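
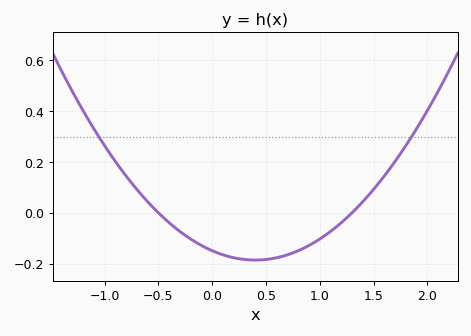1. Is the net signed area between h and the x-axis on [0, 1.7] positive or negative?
negative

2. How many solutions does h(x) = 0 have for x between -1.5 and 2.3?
2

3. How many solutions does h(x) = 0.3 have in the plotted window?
2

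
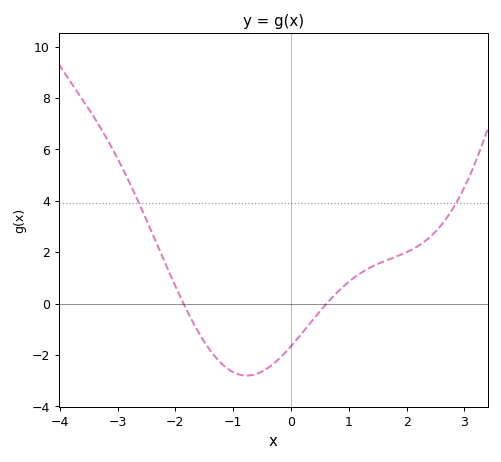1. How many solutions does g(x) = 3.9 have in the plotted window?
2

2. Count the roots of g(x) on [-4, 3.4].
2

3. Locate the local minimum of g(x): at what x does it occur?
-0.8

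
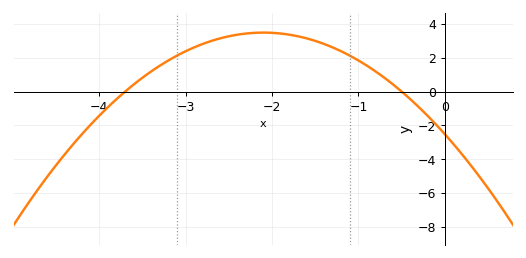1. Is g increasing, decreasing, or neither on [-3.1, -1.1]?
neither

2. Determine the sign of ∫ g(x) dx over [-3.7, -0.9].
positive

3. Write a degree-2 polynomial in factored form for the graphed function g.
y = -1.36(x + 3.7)(x + 0.5)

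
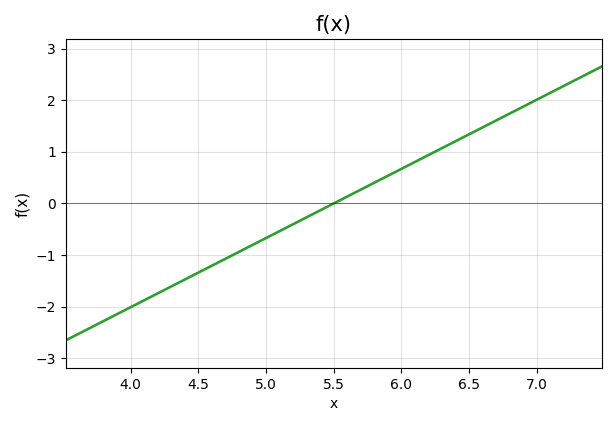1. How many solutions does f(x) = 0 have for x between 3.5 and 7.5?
1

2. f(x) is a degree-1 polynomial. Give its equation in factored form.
y = 1.34(x - 5.5)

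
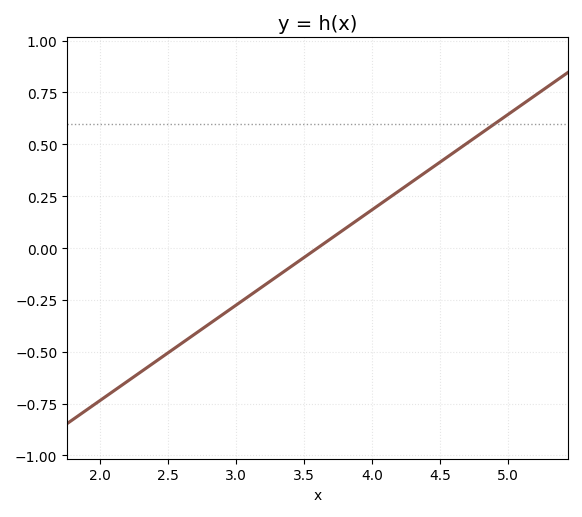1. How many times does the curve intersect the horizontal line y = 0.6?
1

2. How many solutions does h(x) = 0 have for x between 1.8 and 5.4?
1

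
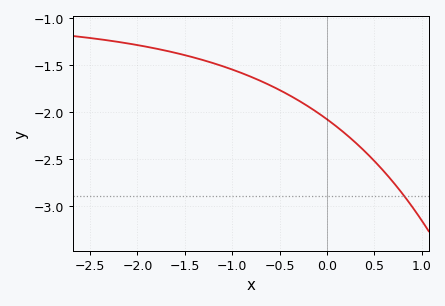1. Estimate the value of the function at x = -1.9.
-1.3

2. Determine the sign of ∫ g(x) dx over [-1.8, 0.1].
negative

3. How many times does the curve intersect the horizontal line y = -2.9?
1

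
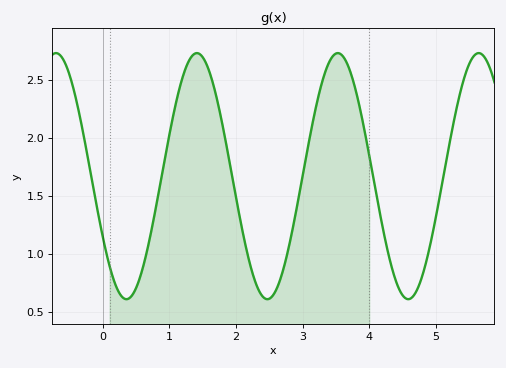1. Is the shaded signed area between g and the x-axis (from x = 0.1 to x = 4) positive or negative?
positive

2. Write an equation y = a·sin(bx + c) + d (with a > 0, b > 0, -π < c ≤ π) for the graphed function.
y = 1.06sin(3x - 2.6) + 1.67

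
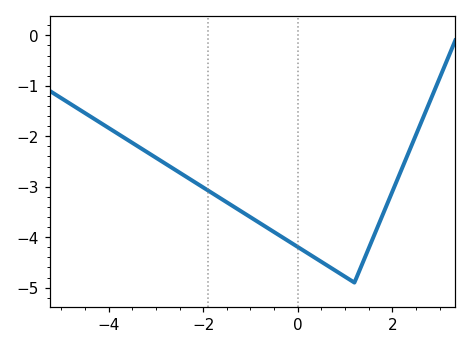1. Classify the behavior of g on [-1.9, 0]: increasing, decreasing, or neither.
decreasing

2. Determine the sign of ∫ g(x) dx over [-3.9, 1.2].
negative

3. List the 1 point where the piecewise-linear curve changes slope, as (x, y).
(1.2, -4.9)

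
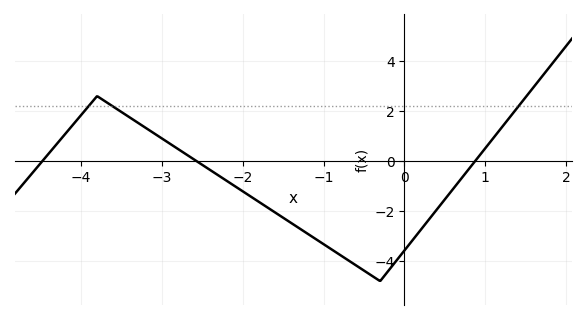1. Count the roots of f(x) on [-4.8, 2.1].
3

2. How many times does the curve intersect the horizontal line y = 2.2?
3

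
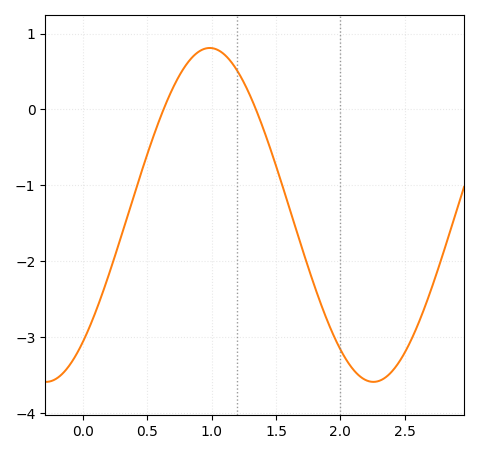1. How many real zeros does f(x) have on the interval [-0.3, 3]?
2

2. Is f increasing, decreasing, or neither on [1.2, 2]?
decreasing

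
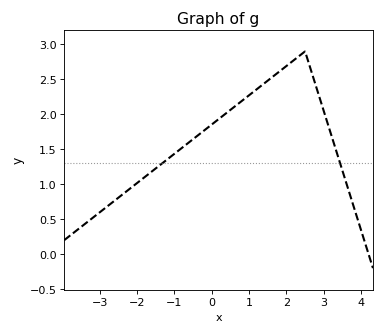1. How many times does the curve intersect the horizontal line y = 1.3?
2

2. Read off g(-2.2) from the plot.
0.95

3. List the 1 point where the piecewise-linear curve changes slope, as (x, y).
(2.5, 2.9)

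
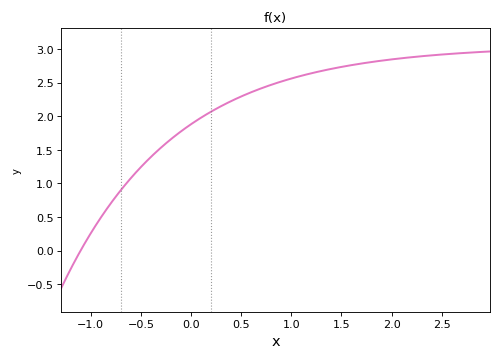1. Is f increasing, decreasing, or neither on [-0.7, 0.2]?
increasing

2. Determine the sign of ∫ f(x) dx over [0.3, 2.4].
positive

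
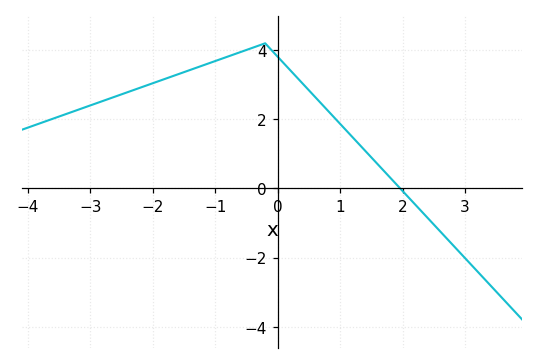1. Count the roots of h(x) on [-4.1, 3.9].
1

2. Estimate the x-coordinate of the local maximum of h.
-0.201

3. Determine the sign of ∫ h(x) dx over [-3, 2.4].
positive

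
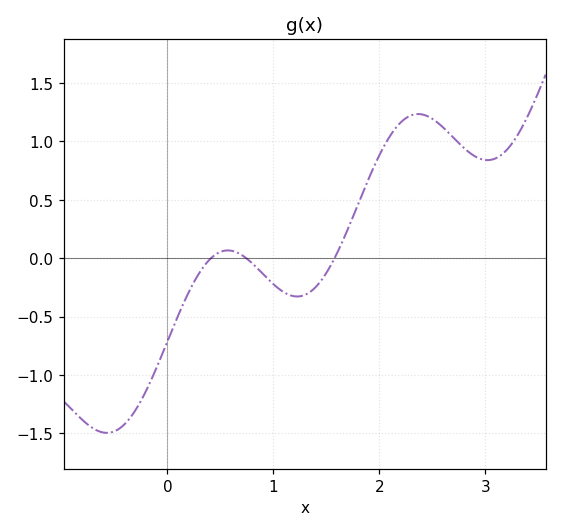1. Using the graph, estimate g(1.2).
-0.327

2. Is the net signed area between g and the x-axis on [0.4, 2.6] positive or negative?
positive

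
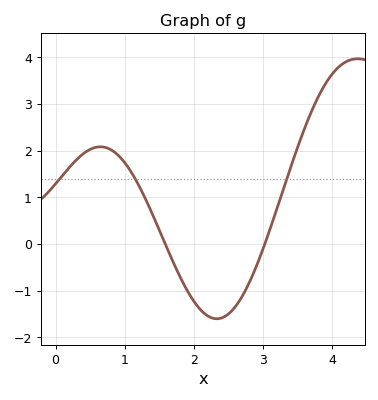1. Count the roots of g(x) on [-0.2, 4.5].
2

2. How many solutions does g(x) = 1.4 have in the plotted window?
3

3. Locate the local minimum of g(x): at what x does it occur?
2.3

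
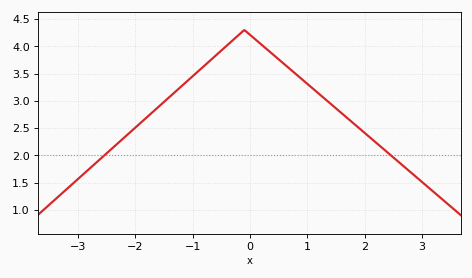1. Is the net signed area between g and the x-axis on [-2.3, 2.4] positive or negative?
positive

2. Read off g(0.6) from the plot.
3.67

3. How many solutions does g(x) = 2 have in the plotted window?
2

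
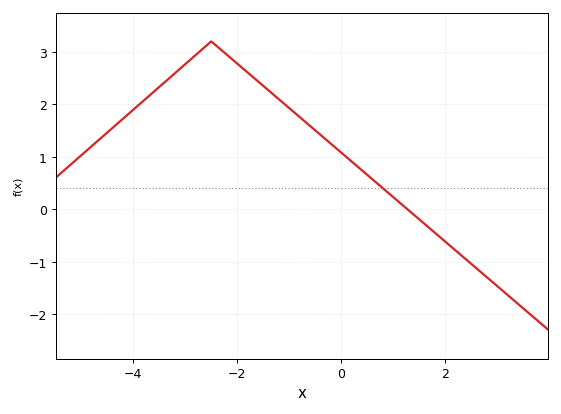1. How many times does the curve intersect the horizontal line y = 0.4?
1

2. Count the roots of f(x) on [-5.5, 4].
1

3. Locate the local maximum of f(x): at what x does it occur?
-2.4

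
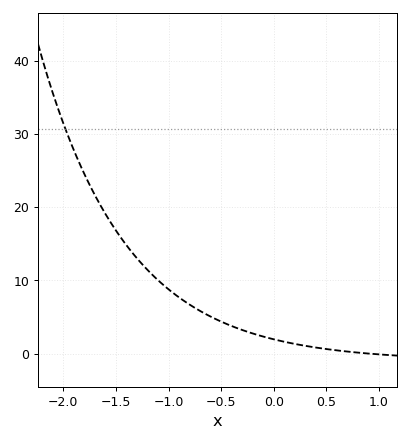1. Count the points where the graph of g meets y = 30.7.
1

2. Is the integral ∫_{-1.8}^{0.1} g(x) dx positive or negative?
positive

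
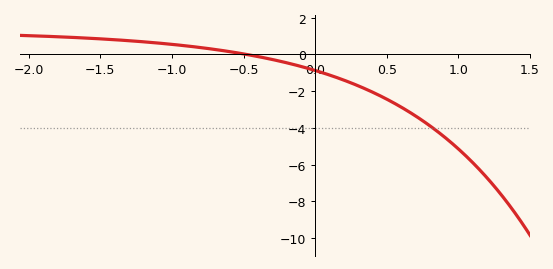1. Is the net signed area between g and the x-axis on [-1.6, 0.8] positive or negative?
negative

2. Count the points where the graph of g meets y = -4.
1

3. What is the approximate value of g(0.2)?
-1.4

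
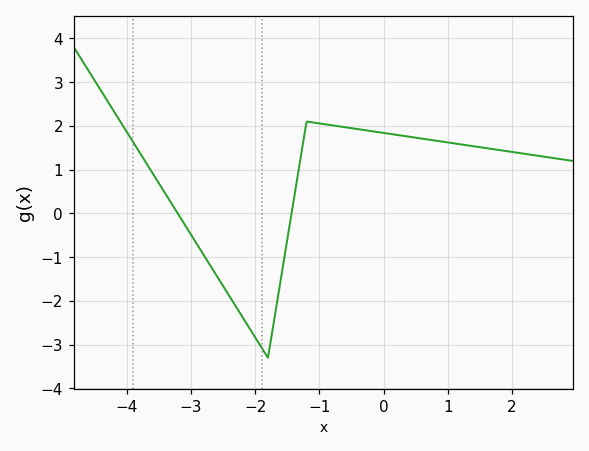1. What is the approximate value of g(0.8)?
1.67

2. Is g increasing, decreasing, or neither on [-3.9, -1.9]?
decreasing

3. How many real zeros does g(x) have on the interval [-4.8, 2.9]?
2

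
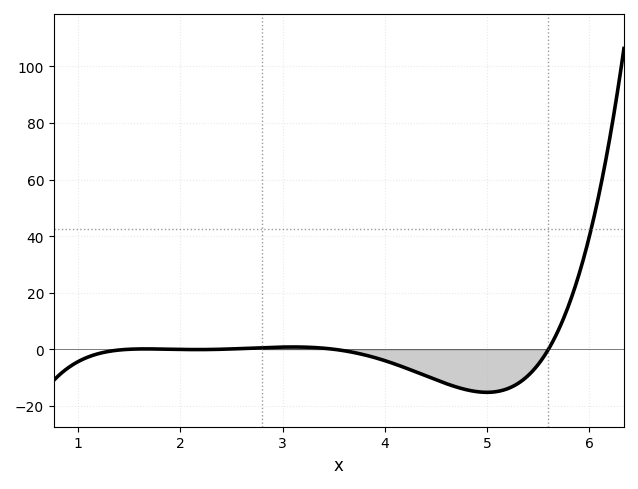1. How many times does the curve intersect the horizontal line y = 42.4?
1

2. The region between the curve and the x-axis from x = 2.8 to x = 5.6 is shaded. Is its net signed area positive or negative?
negative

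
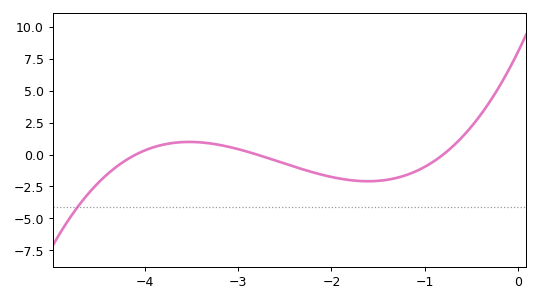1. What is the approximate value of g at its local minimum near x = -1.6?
-2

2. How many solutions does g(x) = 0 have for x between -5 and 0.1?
3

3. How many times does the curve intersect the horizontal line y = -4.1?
1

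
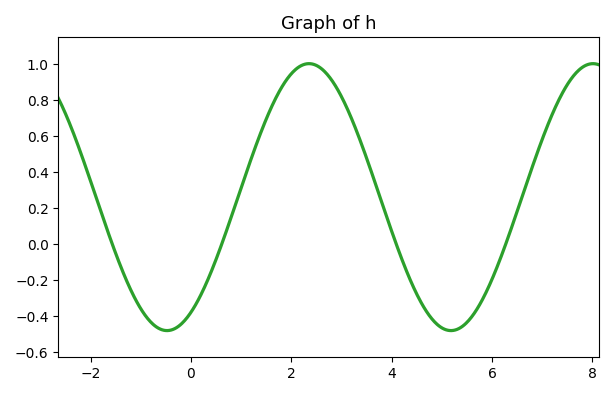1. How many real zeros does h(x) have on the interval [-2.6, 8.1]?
4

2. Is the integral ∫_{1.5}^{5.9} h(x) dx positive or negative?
positive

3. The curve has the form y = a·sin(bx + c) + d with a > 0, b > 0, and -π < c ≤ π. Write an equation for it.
y = 0.74sin(1.11x - 1.04) + 0.26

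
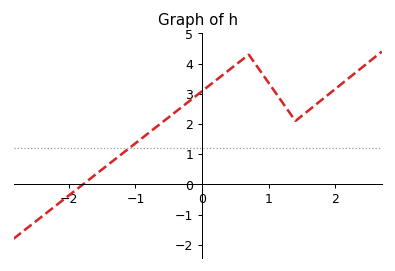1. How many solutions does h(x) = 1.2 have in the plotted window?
1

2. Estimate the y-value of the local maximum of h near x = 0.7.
4.3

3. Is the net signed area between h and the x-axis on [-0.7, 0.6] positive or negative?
positive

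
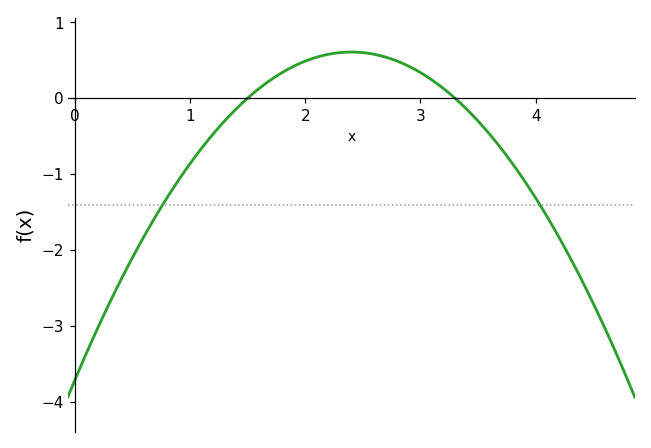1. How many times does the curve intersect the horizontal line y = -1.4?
2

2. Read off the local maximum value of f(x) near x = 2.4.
0.607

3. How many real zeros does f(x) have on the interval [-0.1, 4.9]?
2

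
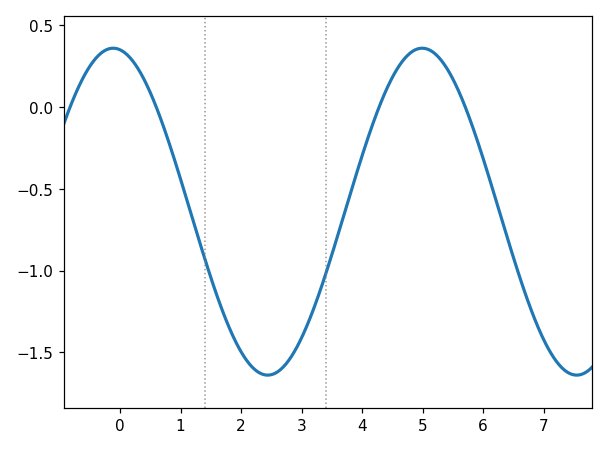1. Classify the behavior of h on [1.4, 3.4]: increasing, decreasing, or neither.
neither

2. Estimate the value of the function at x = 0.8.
-0.209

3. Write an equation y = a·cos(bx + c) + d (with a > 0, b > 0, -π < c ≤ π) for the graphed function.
y = 1cos(1.23x + 0.142) - 0.64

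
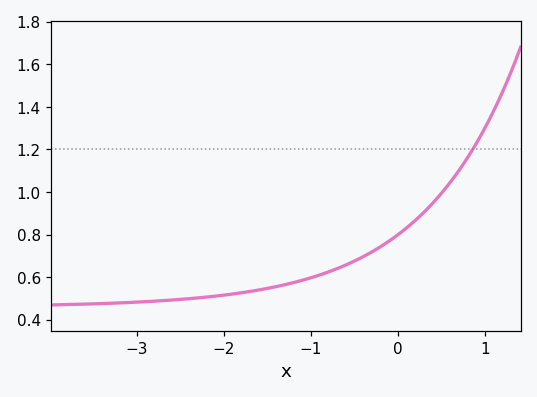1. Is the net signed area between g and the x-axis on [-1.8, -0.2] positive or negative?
positive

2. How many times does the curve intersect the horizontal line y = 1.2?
1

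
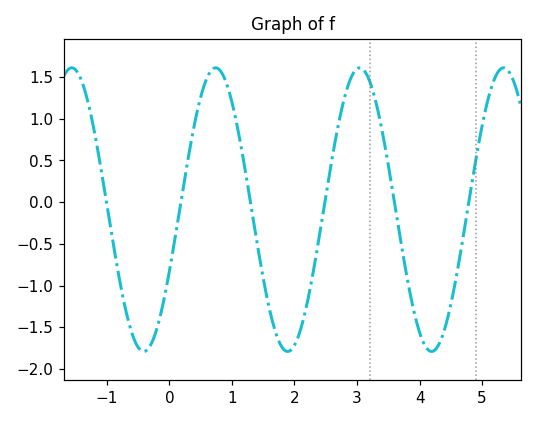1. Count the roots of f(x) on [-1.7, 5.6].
6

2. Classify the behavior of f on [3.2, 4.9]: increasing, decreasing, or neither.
neither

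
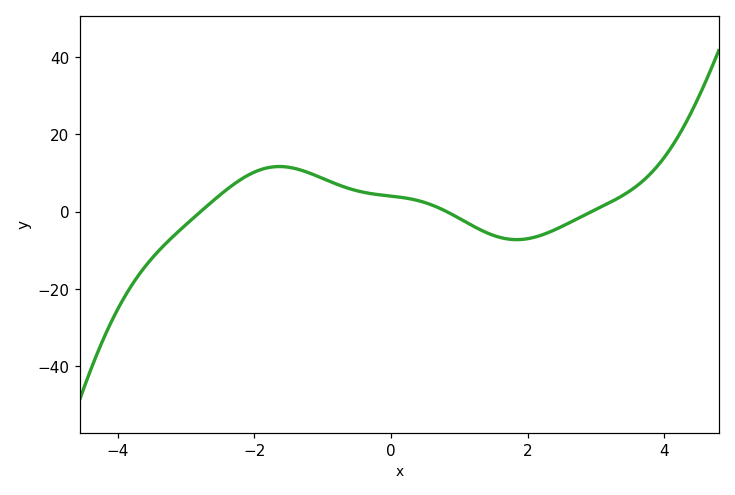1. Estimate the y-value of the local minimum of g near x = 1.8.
-8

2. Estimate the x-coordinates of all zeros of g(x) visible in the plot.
-2.8, 0.8, 3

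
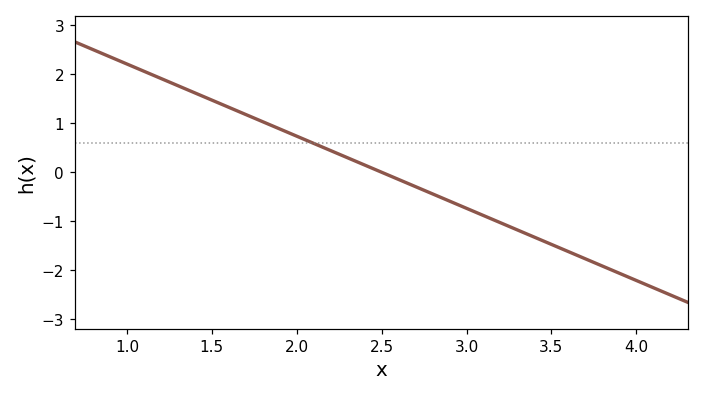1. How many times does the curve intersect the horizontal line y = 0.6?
1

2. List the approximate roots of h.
2.5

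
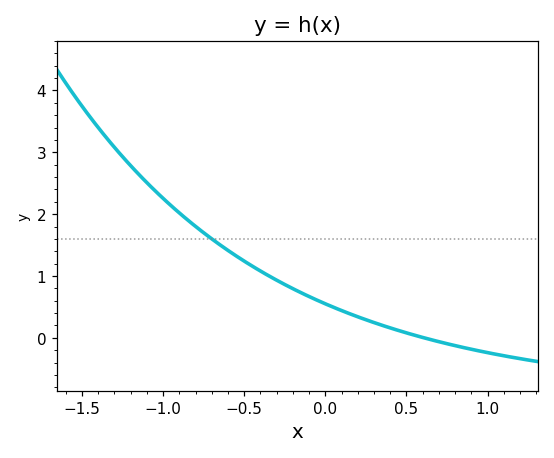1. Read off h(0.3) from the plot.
0.2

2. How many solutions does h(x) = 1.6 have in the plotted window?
1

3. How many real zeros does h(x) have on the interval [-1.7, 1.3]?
1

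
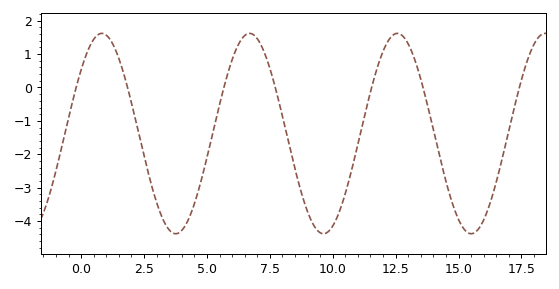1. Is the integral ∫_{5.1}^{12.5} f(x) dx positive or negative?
negative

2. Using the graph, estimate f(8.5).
-2.44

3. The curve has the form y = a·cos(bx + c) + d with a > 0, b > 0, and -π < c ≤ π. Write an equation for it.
y = 3cos(1.07x - 0.88) - 1.38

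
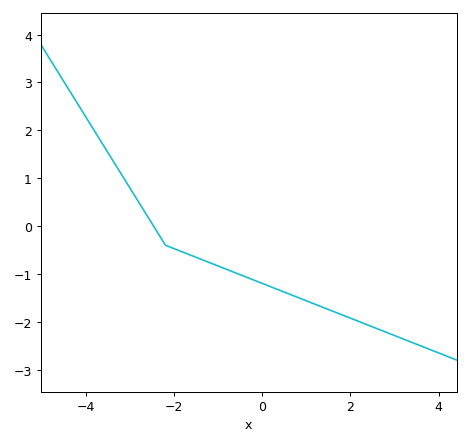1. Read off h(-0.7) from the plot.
-0.944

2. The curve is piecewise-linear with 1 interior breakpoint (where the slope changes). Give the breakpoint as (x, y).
(-2.2, -0.4)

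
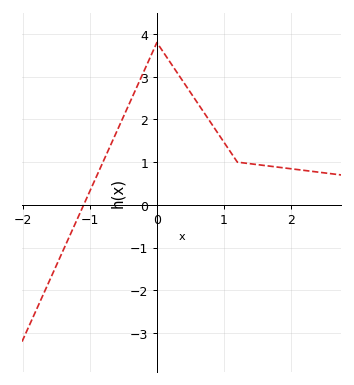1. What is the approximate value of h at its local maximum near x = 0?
3.8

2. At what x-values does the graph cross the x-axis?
-1.1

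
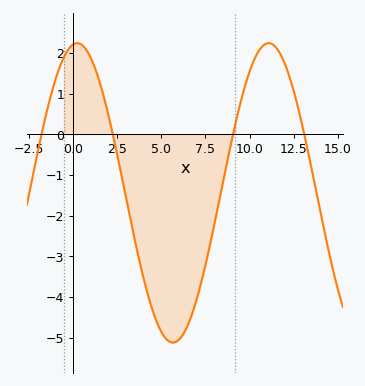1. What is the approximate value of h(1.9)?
0.7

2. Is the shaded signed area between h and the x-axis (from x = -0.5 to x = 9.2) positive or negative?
negative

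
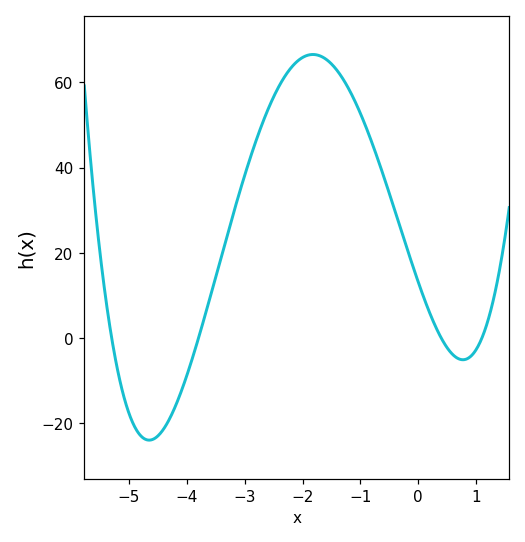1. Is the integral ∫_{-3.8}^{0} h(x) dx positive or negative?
positive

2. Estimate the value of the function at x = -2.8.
46.5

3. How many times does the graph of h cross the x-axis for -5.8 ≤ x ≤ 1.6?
4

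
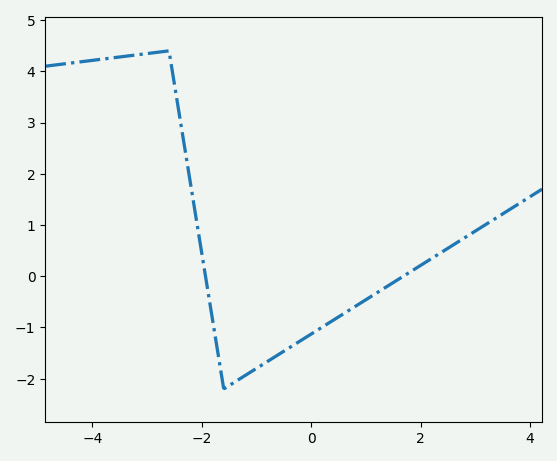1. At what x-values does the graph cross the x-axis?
-2, 1.6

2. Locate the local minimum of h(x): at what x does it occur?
-1.6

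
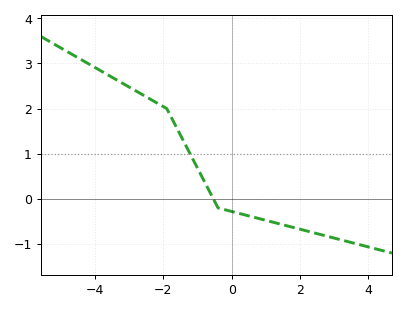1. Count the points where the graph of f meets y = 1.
1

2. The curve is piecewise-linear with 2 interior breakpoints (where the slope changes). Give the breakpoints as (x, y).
(-1.9, 2); (-0.4, -0.2)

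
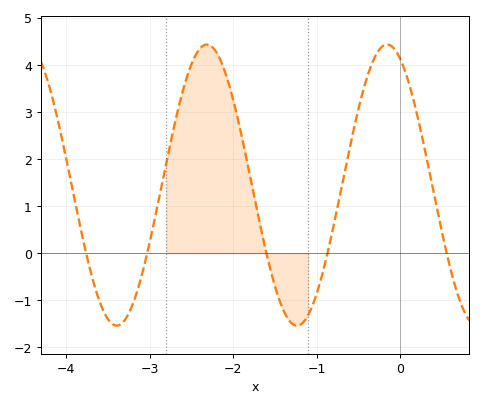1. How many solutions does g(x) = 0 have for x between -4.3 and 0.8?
5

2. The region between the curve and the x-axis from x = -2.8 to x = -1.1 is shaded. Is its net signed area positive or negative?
positive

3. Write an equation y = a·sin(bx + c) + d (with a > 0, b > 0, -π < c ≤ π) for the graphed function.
y = 2.99sin(2.9x + 2) + 1.45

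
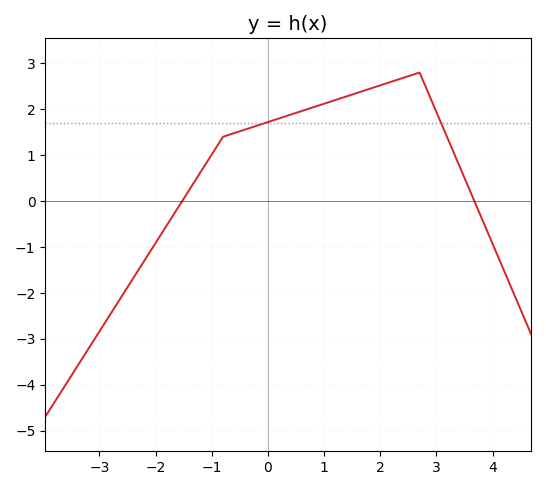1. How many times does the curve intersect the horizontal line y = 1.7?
2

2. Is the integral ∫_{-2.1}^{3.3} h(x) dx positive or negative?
positive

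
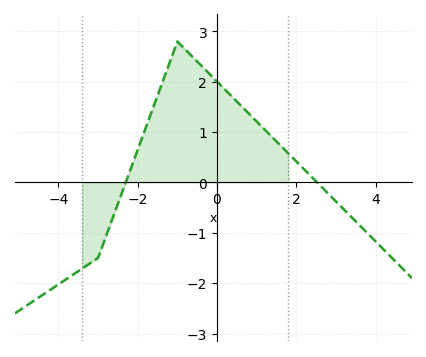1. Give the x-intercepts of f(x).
-2.3, 2.53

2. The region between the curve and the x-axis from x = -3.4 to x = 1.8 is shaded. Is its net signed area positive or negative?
positive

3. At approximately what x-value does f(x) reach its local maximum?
-0.999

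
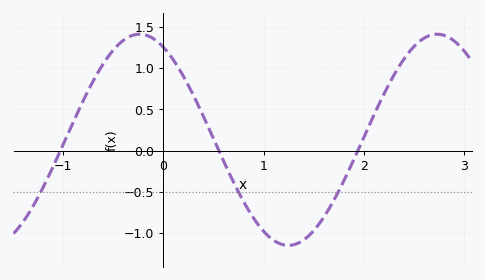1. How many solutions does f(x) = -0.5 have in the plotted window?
3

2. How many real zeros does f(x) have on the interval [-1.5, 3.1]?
3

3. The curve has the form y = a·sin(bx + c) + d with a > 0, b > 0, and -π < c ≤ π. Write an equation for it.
y = 1.28sin(2.1x + 2.1) + 0.13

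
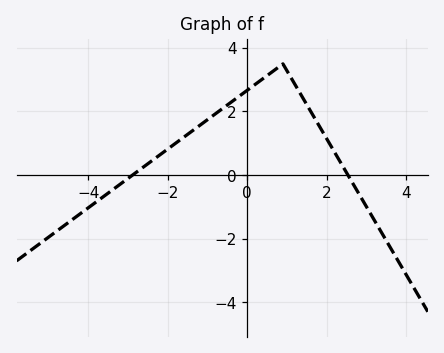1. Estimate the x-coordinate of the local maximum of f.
0.898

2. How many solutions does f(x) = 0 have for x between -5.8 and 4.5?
2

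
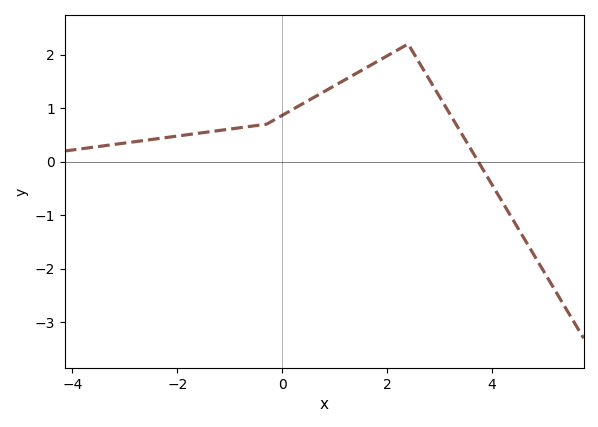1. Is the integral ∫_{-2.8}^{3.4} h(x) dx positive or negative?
positive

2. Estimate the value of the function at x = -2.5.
0.414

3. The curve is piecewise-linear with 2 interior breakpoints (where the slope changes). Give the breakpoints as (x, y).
(-0.3, 0.7); (2.4, 2.2)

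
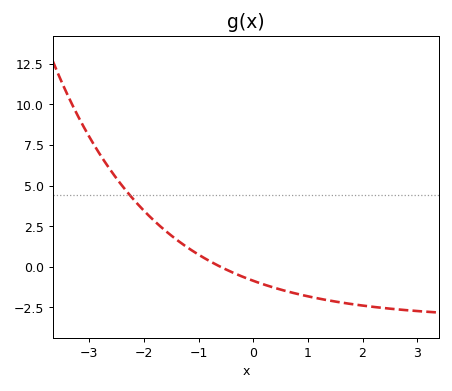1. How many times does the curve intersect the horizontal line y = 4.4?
1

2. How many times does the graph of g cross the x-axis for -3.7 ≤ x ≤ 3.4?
1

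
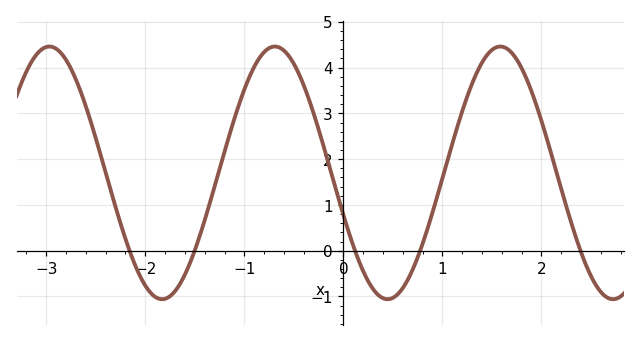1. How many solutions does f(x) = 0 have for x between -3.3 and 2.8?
5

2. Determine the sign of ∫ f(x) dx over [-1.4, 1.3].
positive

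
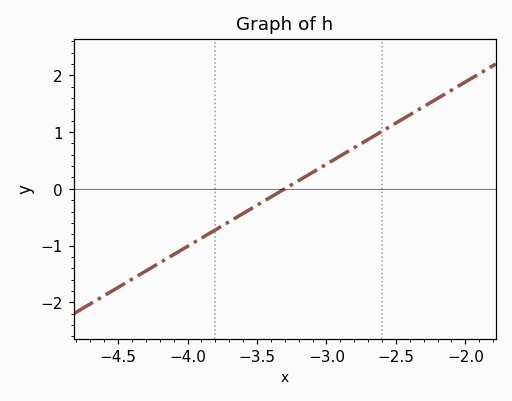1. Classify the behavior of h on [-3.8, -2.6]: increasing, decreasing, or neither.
increasing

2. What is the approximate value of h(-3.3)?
0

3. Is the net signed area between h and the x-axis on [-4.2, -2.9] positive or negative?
negative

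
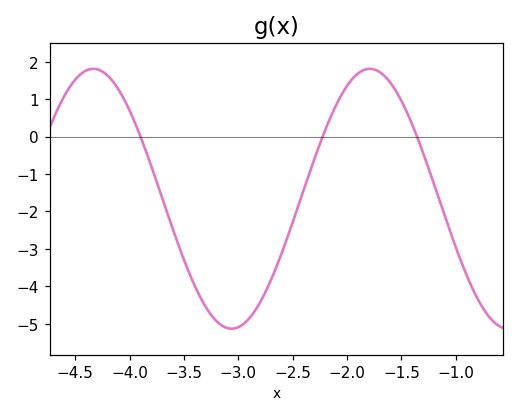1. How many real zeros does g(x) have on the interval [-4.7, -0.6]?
3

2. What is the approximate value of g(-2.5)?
-2.3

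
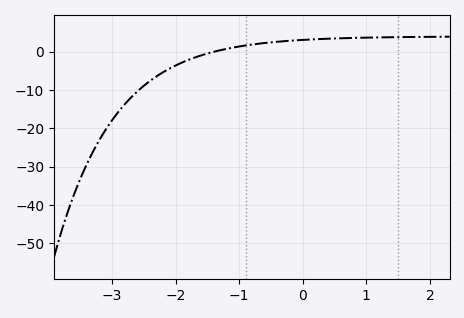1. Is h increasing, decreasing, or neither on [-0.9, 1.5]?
increasing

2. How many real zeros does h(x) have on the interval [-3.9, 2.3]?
1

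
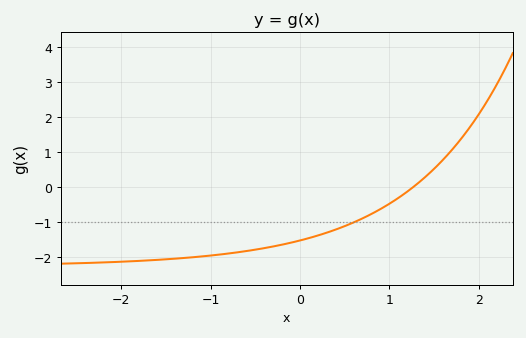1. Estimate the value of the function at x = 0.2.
-1.39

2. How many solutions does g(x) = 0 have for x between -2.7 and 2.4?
1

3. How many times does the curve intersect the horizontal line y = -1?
1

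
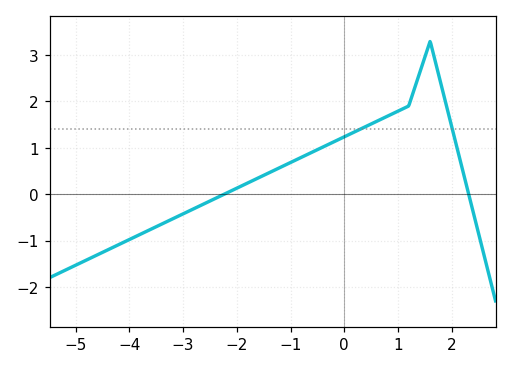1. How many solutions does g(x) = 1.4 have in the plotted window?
2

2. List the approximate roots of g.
-2.2, 2.4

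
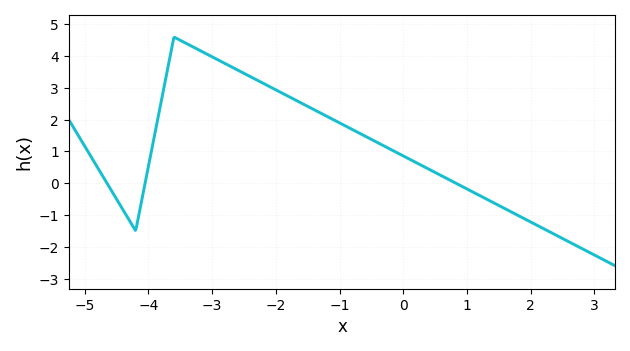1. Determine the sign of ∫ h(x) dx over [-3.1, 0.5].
positive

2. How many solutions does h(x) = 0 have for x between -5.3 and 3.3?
3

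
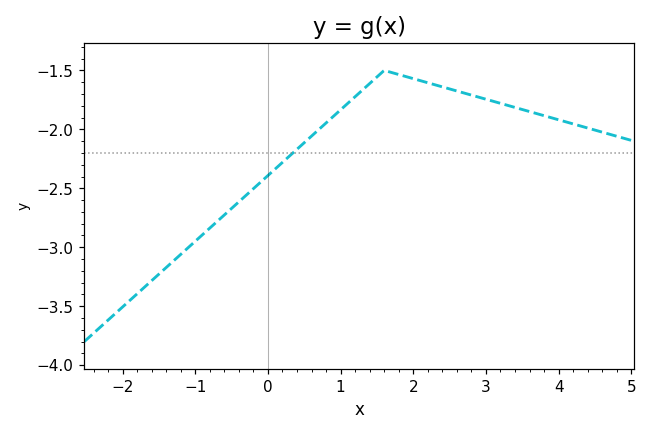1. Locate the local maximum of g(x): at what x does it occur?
1.6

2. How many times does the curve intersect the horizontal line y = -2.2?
1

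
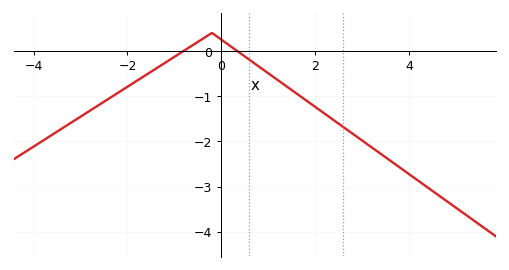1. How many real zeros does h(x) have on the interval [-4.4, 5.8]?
2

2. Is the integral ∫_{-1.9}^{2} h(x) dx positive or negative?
negative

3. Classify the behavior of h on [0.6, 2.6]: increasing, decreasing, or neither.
decreasing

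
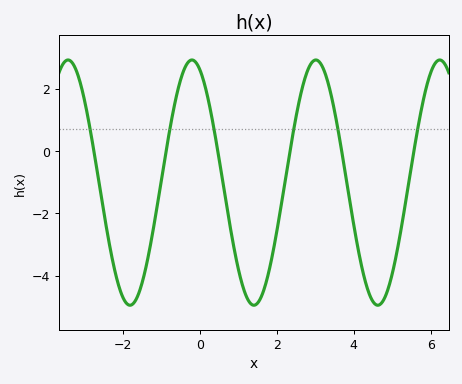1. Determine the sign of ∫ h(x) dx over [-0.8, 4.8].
negative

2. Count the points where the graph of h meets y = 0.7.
6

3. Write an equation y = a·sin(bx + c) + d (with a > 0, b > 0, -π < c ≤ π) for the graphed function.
y = 3.94sin(1.9x + 2) - 1.01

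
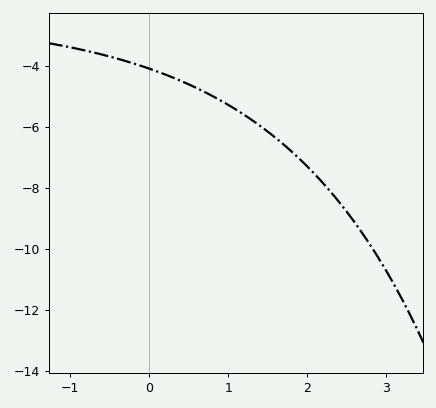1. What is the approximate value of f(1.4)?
-5.97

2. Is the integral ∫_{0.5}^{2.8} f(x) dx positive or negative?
negative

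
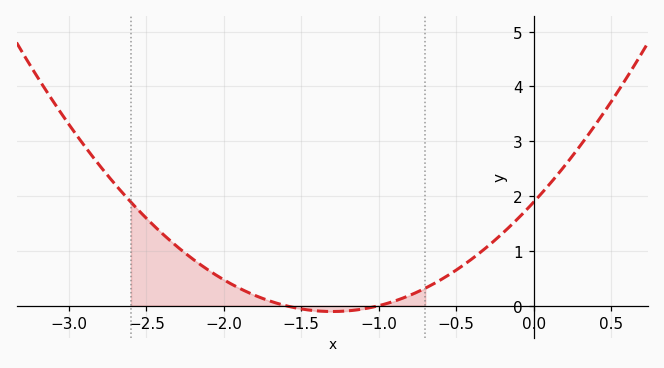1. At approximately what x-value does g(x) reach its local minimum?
-1.3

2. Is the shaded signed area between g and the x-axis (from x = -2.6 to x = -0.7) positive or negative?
positive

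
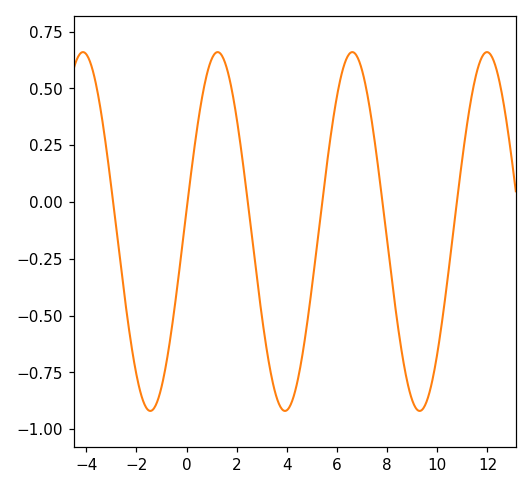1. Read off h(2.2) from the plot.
0.22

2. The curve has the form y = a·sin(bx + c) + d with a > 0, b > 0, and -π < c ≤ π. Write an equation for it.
y = 0.79sin(1.2x + 0.12) - 0.13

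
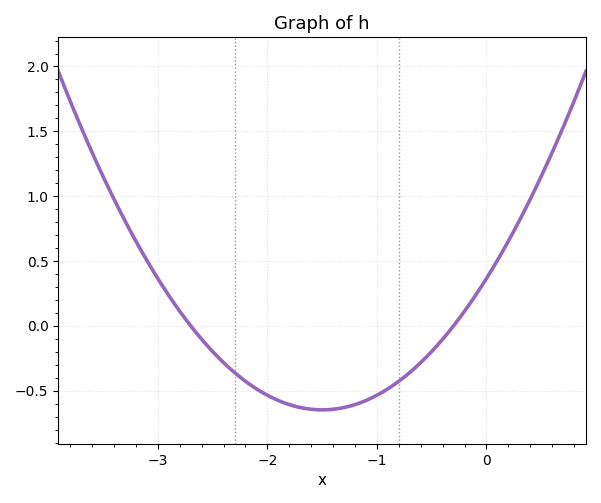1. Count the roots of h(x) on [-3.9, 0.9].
2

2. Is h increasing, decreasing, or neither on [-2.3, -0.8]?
neither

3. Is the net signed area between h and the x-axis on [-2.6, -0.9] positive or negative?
negative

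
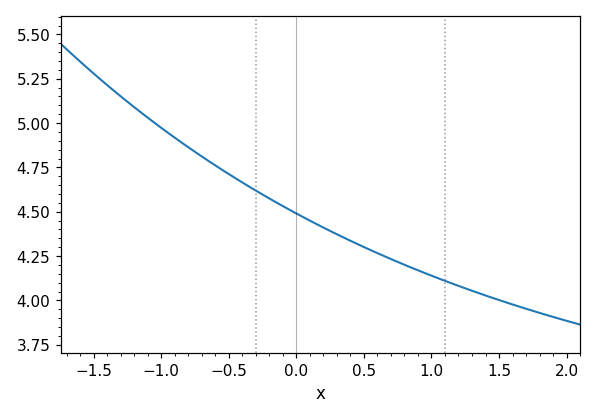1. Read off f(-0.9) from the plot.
4.92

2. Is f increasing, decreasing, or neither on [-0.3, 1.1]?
decreasing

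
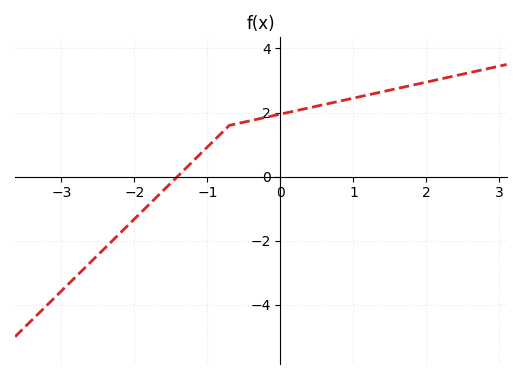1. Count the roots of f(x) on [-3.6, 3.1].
1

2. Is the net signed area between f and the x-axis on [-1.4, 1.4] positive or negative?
positive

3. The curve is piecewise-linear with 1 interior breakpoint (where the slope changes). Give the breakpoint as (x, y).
(-0.7, 1.6)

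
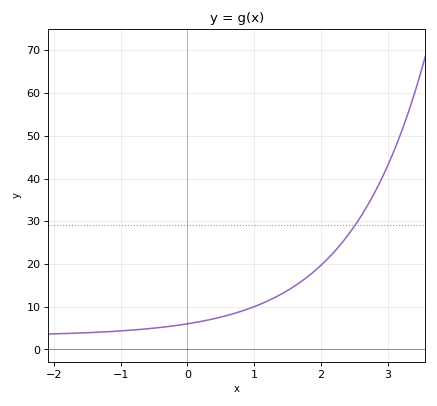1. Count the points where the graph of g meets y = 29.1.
1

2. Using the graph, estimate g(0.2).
7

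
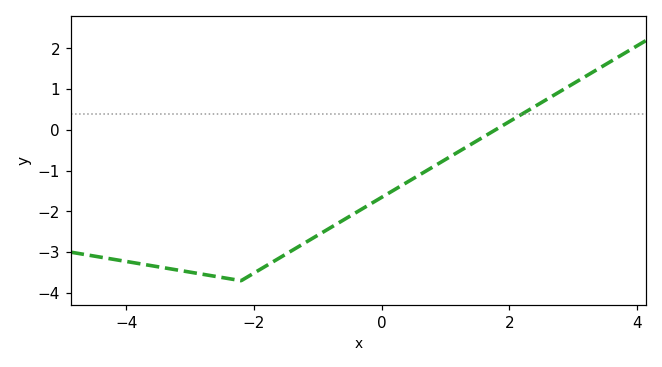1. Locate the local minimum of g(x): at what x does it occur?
-2.2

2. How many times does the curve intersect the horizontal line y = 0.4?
1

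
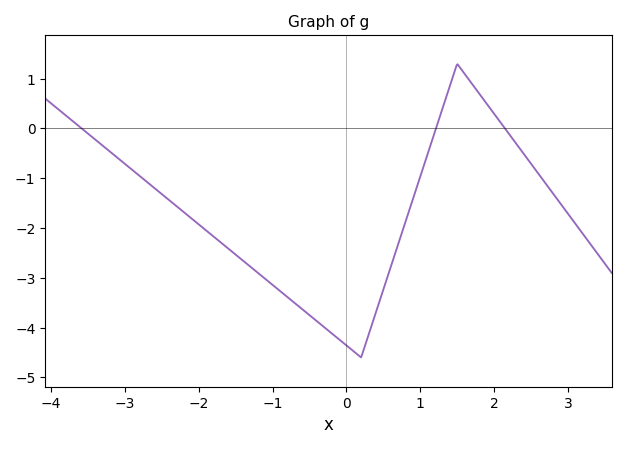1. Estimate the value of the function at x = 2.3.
-0.3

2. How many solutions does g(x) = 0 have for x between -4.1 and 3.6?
3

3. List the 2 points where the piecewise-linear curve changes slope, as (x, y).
(0.2, -4.6); (1.5, 1.3)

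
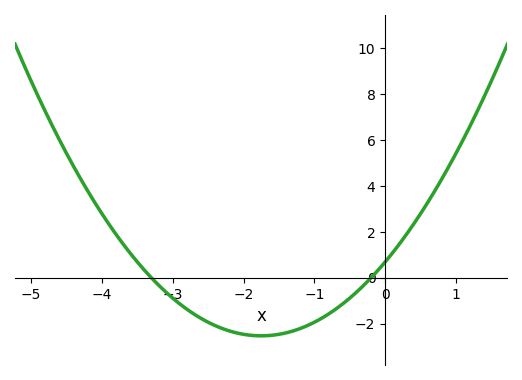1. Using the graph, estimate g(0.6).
3.28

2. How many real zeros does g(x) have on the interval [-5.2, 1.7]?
2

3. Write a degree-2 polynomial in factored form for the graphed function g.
y = 1.05(x + 3.3)(x + 0.2)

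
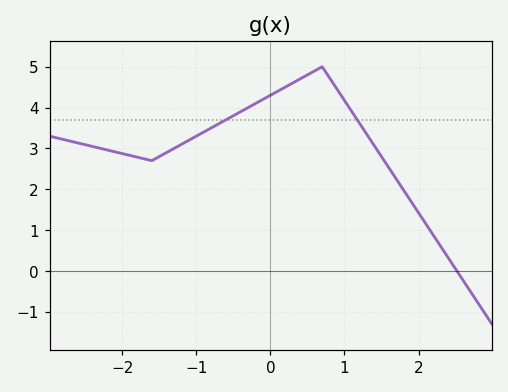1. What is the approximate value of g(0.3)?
4.6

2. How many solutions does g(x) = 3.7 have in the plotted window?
2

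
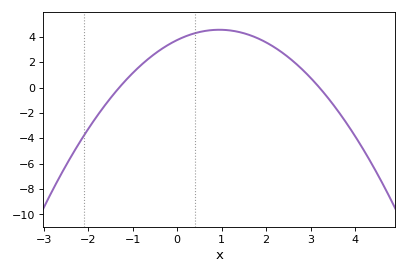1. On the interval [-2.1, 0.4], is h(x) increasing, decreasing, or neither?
increasing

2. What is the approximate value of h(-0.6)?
2.39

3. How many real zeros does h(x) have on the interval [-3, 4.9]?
2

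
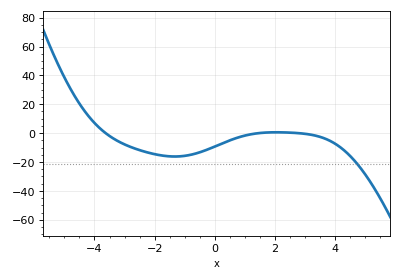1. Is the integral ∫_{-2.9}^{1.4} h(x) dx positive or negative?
negative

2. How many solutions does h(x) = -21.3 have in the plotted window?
1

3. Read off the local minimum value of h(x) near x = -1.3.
-16.2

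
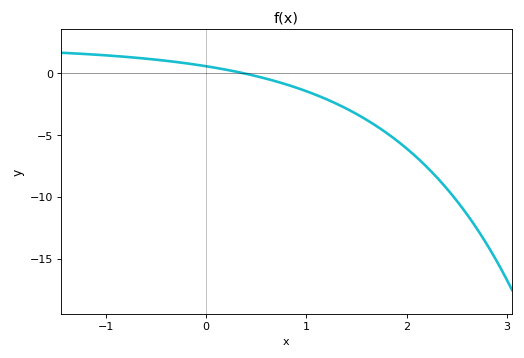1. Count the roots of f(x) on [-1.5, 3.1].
1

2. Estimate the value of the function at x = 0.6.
-0.457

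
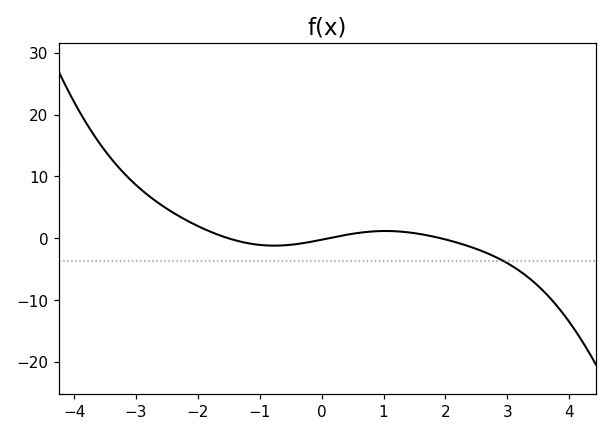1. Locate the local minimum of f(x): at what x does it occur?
-0.768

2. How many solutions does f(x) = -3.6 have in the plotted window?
1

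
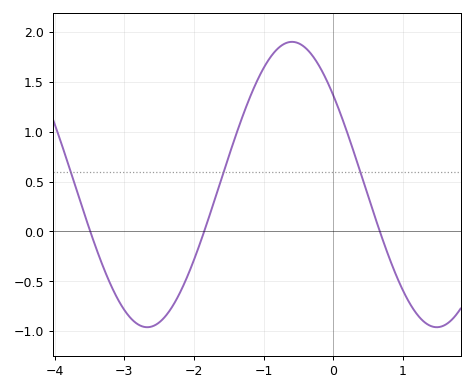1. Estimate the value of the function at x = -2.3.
-0.75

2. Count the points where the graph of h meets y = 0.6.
3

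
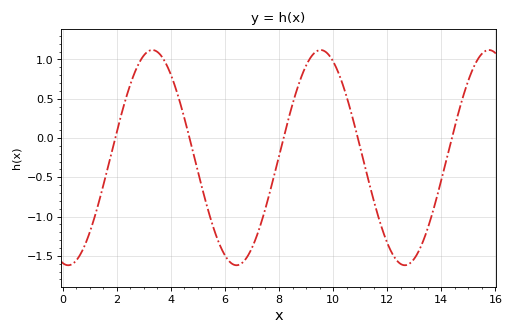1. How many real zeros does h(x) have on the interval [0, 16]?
5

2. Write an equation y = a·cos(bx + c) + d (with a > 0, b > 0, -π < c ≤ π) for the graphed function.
y = 1.37cos(1.01x + 2.93) - 0.25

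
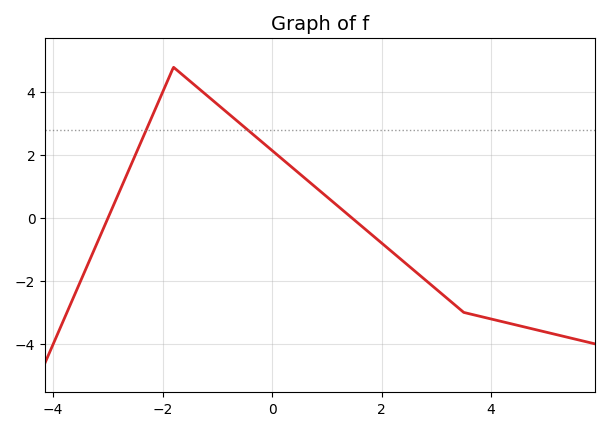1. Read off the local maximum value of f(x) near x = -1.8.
4.8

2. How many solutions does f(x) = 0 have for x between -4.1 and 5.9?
2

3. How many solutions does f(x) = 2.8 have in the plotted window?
2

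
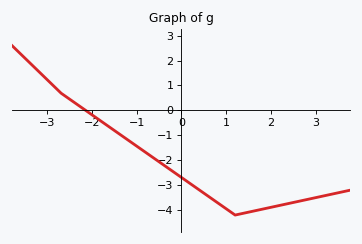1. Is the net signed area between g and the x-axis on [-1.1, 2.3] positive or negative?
negative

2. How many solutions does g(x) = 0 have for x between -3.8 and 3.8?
1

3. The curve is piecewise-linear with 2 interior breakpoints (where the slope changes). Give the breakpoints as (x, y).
(-2.7, 0.7); (1.2, -4.2)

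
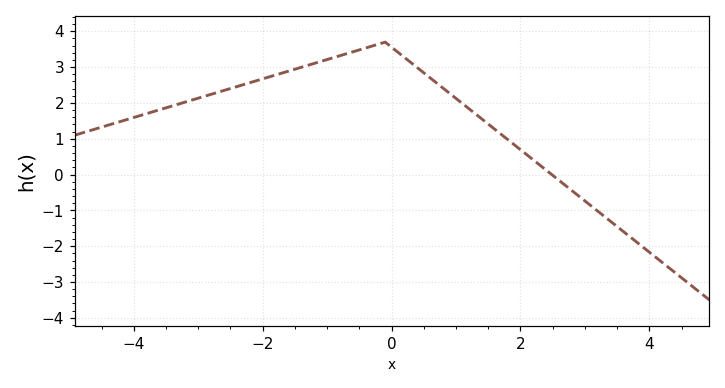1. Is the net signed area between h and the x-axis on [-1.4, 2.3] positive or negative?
positive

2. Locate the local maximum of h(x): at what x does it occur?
0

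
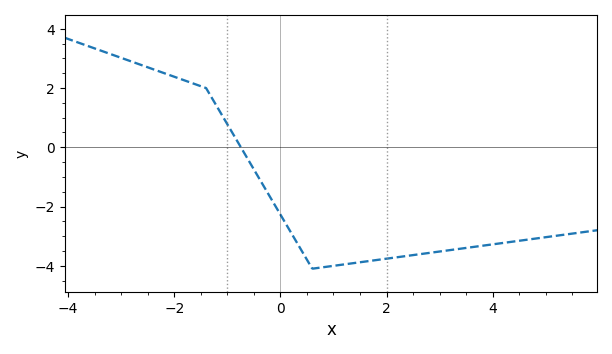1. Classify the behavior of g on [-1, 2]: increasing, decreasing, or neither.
neither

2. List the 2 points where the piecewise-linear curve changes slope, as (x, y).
(-1.4, 2); (0.6, -4.1)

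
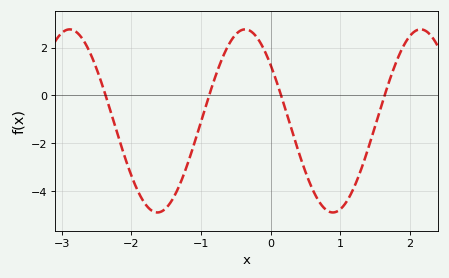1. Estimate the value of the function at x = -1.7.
-4.8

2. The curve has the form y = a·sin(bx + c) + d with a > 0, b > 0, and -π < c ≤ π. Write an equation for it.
y = 3.83sin(2.5x + 2.5) - 1.07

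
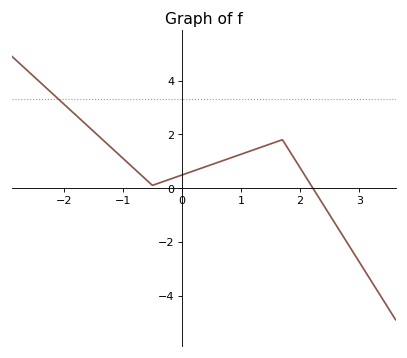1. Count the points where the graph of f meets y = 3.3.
1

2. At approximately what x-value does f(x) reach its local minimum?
-0.5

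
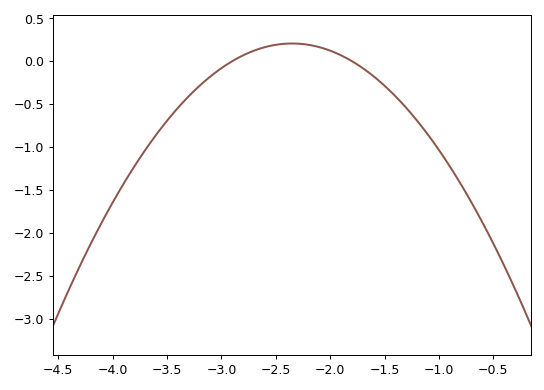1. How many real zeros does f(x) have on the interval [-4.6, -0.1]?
2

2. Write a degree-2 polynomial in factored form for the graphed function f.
y = -0.68(x + 2.9)(x + 1.8)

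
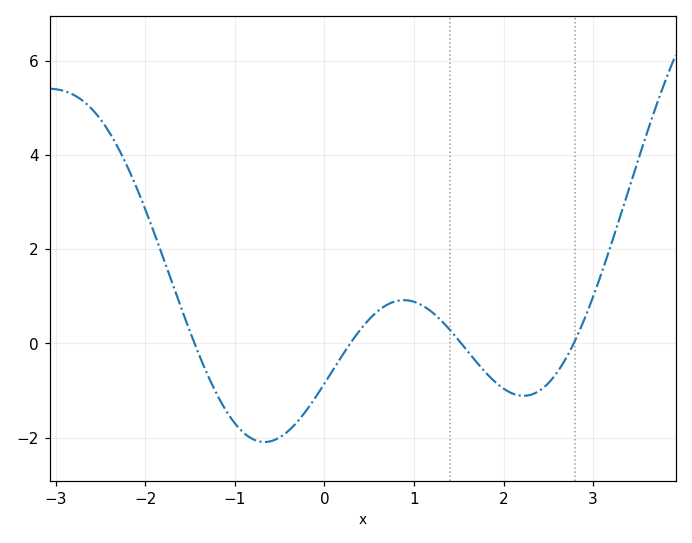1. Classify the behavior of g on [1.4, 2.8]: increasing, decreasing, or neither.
neither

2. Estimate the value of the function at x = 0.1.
-0.6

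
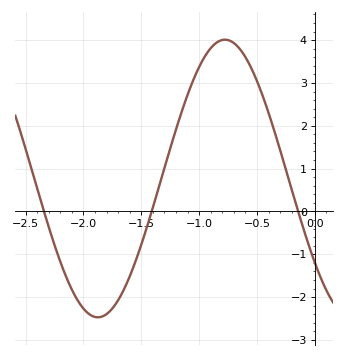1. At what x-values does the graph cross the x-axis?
-2.34, -1.41, -0.144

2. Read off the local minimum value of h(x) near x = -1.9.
-2.47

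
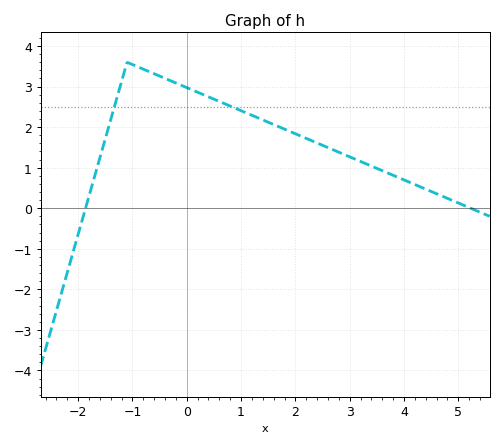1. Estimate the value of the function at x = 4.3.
0.5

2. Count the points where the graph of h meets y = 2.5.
2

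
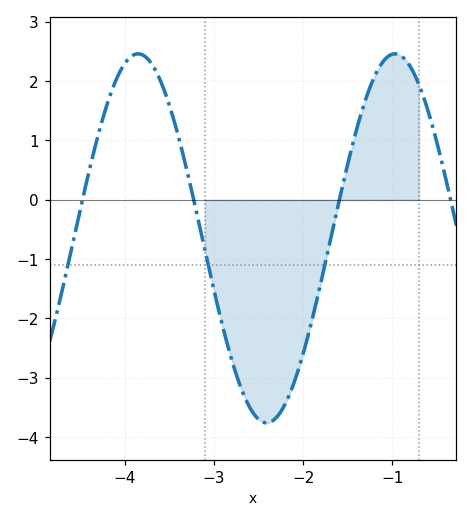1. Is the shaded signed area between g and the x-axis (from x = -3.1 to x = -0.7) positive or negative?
negative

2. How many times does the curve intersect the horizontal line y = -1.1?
3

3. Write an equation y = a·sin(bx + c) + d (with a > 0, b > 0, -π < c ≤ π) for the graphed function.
y = 3.11sin(2.18x - 2.6) - 0.65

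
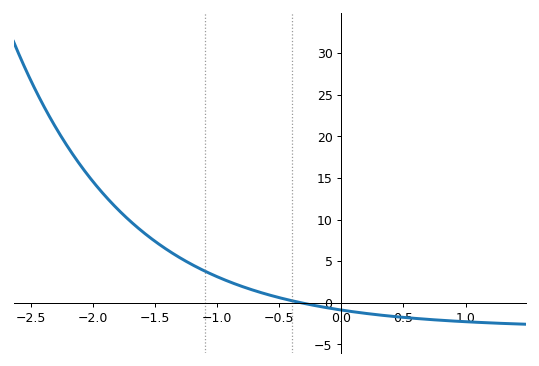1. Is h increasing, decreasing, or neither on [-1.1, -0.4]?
decreasing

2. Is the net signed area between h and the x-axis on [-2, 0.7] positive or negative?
positive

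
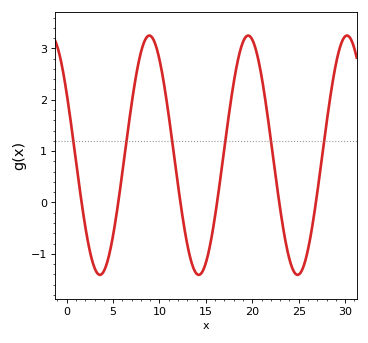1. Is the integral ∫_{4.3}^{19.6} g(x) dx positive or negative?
positive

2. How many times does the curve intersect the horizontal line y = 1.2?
6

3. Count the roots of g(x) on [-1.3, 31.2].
6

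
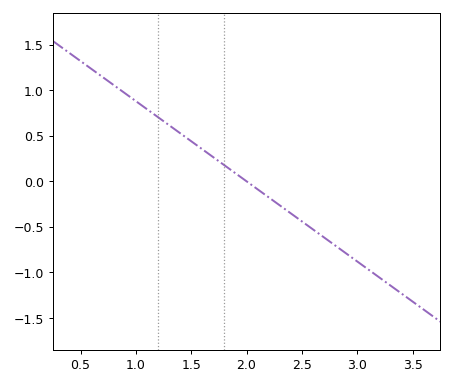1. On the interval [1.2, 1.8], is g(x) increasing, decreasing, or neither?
decreasing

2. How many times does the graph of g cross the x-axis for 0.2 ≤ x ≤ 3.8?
1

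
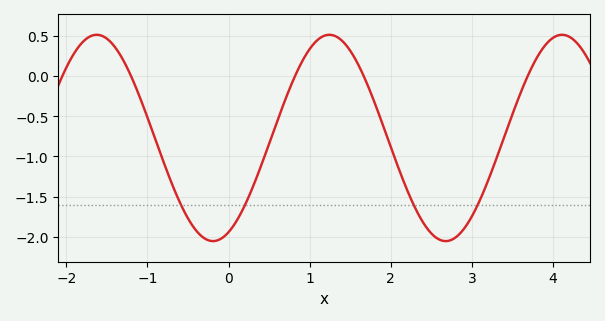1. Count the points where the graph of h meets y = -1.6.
4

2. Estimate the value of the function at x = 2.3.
-1.64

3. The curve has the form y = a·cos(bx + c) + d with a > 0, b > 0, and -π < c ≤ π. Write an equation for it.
y = 1.28cos(2.19x - 2.72) - 0.77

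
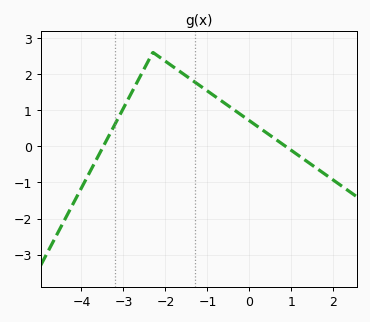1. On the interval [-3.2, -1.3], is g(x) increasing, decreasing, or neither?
neither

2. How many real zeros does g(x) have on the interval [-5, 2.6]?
2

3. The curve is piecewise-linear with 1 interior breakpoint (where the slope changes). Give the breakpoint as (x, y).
(-2.3, 2.6)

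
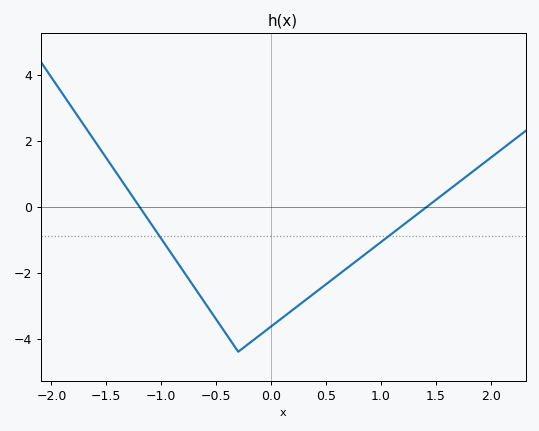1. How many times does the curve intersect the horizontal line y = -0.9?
2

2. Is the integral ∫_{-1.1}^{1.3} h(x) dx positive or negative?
negative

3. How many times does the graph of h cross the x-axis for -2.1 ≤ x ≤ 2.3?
2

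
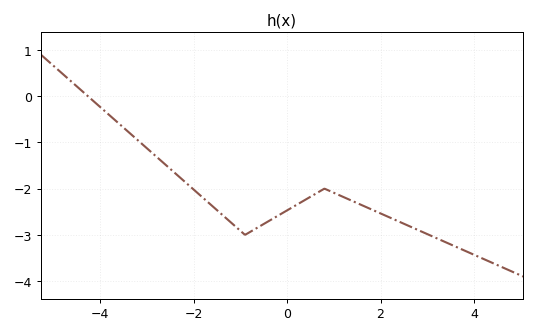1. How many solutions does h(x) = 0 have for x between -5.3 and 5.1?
1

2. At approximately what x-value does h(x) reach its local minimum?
-0.9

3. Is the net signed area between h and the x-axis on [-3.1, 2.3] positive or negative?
negative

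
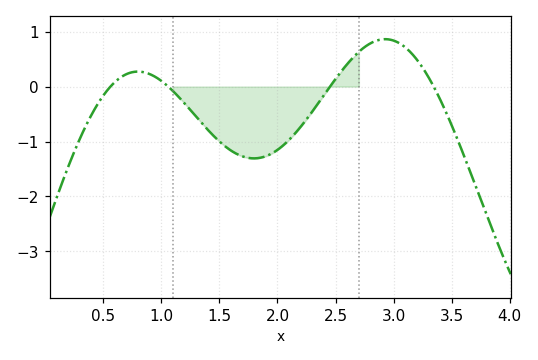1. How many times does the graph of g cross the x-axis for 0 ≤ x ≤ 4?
4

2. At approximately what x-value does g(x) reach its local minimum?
1.8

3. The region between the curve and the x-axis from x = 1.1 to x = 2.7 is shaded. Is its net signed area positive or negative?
negative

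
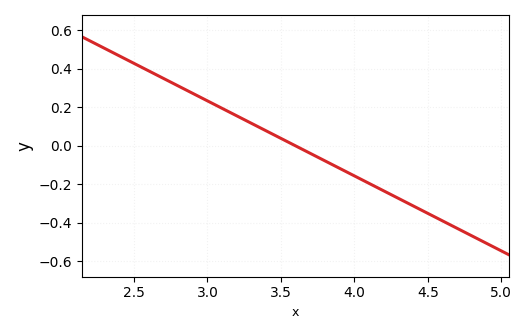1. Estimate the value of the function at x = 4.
-0.16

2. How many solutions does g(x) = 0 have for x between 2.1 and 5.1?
1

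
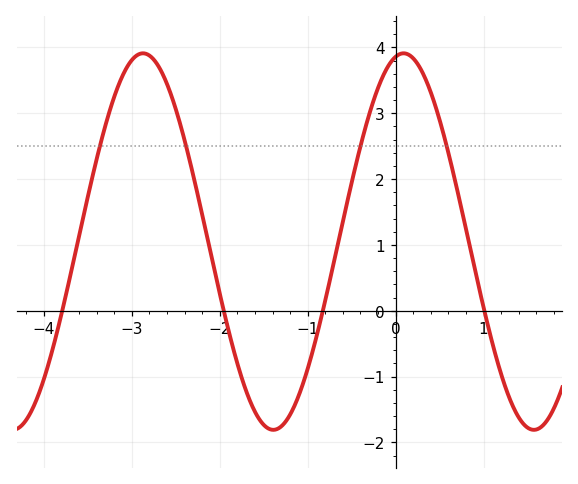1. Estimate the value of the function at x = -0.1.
3.7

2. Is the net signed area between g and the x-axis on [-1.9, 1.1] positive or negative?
positive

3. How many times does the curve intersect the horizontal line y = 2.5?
4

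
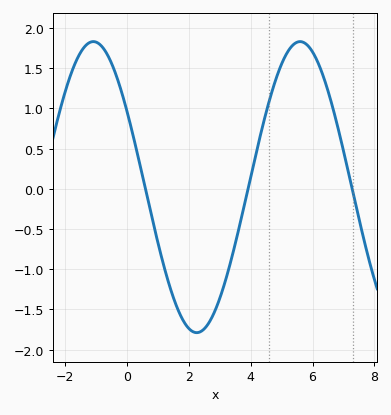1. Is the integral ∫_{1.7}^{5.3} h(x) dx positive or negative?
negative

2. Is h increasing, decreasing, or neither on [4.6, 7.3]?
neither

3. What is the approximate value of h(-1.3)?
1.79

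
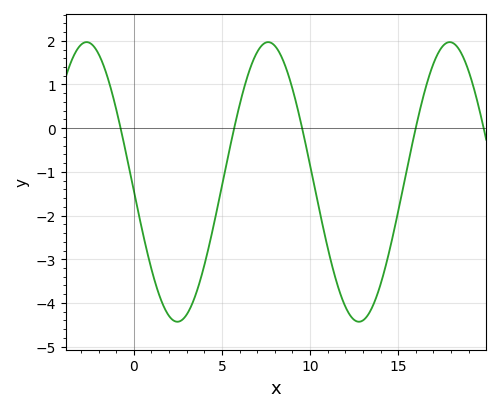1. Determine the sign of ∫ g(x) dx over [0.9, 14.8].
negative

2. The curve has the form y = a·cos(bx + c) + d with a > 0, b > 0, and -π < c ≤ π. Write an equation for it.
y = 3.2cos(0.61x + 1.6) - 1.23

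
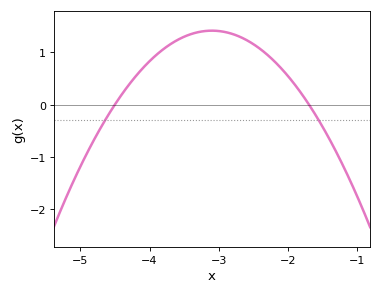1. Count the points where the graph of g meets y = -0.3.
2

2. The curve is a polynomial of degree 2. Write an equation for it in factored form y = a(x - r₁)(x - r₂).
y = -0.72(x + 4.5)(x + 1.7)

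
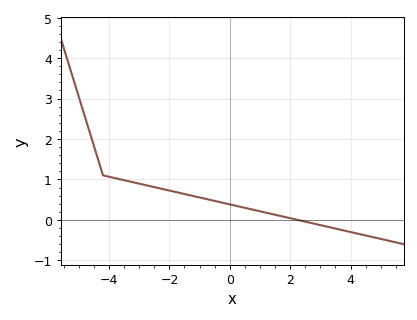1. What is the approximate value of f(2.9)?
-0.1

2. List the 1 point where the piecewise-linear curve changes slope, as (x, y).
(-4.2, 1.1)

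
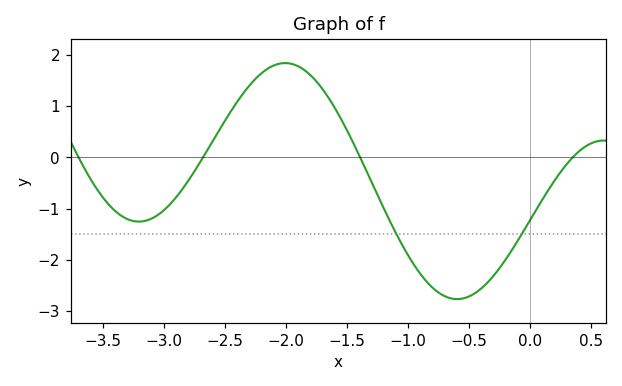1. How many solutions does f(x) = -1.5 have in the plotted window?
2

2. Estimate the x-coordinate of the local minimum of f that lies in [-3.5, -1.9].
-3.2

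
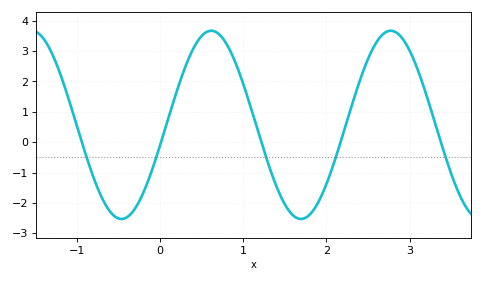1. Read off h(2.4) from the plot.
2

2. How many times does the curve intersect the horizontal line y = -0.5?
5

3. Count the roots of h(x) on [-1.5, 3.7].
5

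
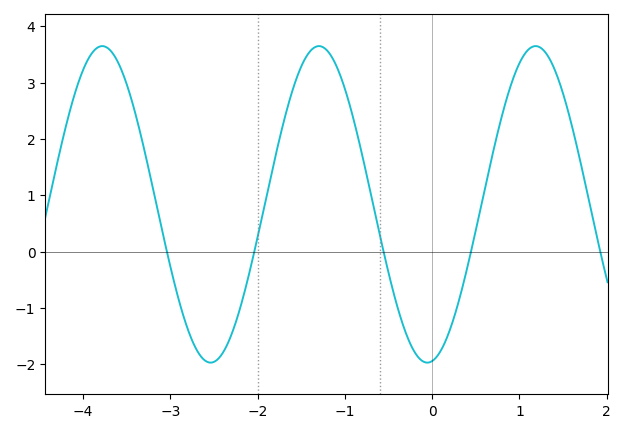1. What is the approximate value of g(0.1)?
-1.75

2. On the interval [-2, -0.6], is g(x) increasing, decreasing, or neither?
neither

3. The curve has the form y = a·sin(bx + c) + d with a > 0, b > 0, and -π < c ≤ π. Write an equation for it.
y = 2.81sin(2.53x - 1.43) + 0.84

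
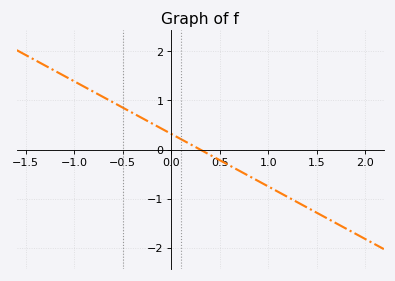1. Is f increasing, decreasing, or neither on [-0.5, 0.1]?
decreasing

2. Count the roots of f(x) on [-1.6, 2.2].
1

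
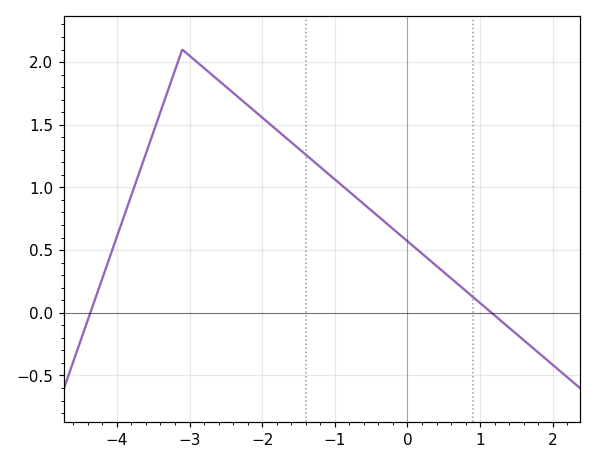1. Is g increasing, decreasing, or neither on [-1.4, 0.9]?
decreasing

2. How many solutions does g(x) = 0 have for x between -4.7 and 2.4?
2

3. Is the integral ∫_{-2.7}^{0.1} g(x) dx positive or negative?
positive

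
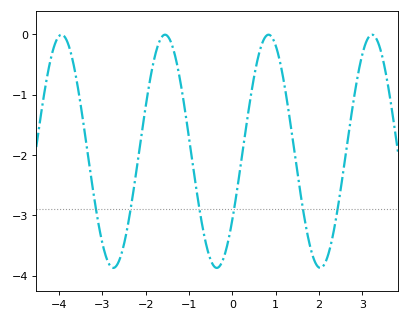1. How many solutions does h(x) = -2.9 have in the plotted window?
6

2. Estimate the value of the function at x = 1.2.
-0.839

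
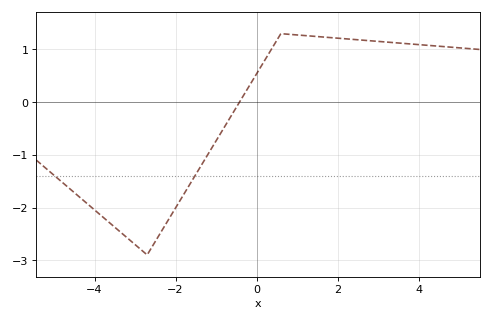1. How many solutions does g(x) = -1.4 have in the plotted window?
2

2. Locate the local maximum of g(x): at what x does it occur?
0.605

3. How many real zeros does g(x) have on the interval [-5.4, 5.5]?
1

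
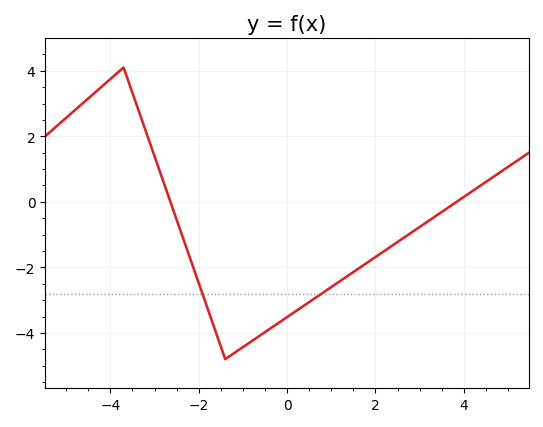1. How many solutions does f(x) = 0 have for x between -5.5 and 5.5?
2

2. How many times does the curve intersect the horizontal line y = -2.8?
2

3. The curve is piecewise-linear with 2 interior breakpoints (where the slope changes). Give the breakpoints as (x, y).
(-3.7, 4.1); (-1.4, -4.8)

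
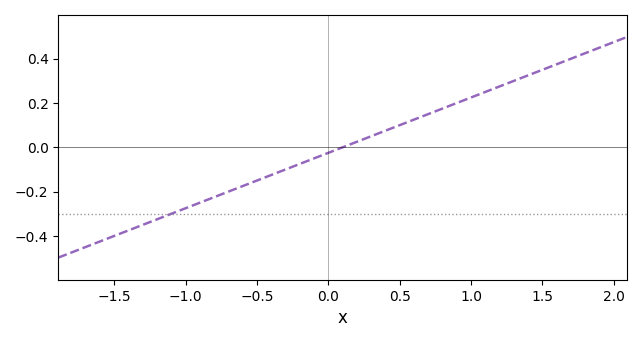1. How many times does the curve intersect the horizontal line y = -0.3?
1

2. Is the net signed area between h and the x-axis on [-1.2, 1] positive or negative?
negative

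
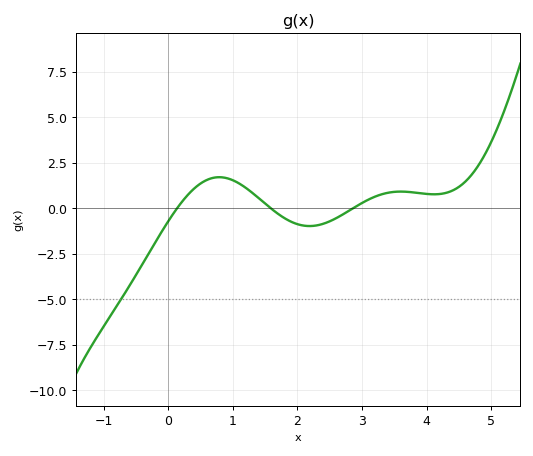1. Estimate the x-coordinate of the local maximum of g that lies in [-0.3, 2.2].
0.8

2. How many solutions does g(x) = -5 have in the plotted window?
1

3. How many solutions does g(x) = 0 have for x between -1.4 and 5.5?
3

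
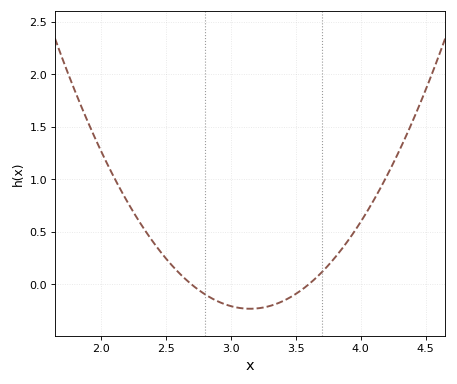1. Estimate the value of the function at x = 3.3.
-0.2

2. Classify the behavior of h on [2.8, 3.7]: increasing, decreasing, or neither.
neither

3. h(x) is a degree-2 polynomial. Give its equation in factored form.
y = 1.14(x - 2.7)(x - 3.6)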